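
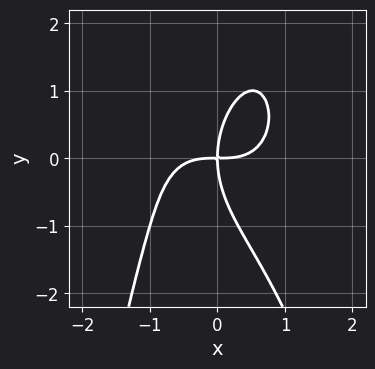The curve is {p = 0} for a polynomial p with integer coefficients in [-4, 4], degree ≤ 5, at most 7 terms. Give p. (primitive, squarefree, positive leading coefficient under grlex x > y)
First, deg p = 4. No degree-3 curve has this shape.
Next, observable constraints: one y-axis crossing is at y = 0; one x-axis crossing is at x = 0.
Finally, together with the visible shape, these determine p as stated.

2*x^4 + x^3*y + x^2*y^2 + y^3 - 3*x*y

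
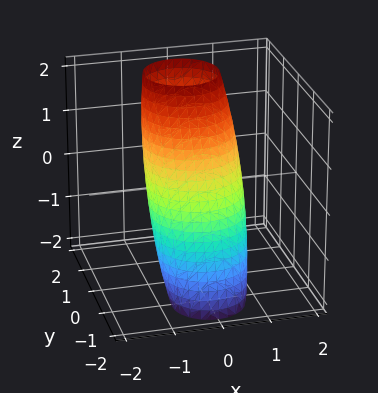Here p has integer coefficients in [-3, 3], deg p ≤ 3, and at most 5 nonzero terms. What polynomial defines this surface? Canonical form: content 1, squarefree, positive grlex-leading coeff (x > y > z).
3*x^2 + 3*y^2 - 3*y*z + z^2 - 3

First, the degree is 2 — the shape is more complex than any degree-1 surface.
Next, from the axis intercepts and sections: among the integer gridlines, it crosses the x-axis at x ∈ {-1, 1}; the y-axis gridline crossings are at y ∈ {-1, 1}.
Finally, the integer polynomial consistent with all of this is the stated p.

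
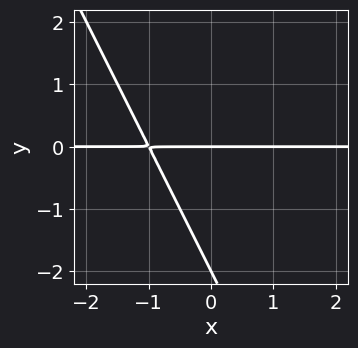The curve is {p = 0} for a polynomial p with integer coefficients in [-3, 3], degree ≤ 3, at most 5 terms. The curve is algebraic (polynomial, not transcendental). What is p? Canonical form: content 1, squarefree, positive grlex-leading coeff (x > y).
The degree is 2 — a generic line meets the curve in up to 2 points.
Checking where it meets the axes: the y-axis gridline crossings are at y ∈ {-2, 0}; every point of the x-axis in the box is on the curve.
Solving for integer coefficients yields p as stated.

2*x*y + y^2 + 2*y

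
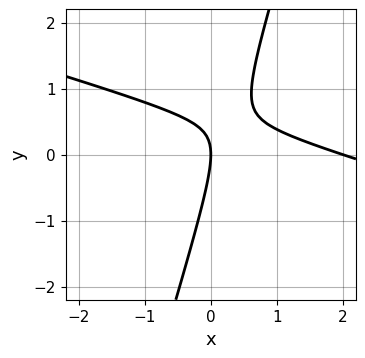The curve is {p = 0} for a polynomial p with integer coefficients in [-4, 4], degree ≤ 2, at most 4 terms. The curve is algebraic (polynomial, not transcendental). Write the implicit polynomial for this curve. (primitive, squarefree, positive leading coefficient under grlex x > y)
x^2 + 3*x*y - y^2 - 2*x

First, degree: no degree-1 curve has this shape, so deg p = 2.
Next, reading off the gridlines: among the integer gridlines, it crosses the x-axis at x ∈ {0, 2}; one y-axis crossing is at y = 0.
Finally, putting this together gives p.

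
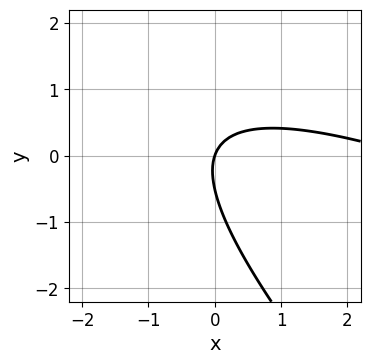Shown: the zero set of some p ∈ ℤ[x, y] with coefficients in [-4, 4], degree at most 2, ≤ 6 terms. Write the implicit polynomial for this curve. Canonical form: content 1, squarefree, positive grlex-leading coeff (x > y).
x^2 + 3*x*y + 2*y^2 - 3*x + y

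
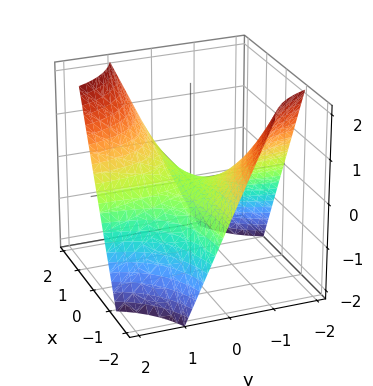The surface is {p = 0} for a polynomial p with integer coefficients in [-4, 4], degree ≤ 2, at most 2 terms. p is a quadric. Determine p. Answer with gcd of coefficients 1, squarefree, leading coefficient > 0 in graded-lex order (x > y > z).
1. Degree: a saddle surface; a quadric, so deg p = 2.
2. Observable constraints: it crosses the z-axis at the gridline z = 0; every point of the y-axis in the box is on the surface; the visible x-axis segment lies entirely on the surface.
3. Fitting integer coefficients to these (and the overall shape) gives p.

x*y - z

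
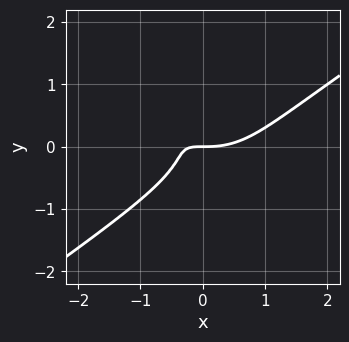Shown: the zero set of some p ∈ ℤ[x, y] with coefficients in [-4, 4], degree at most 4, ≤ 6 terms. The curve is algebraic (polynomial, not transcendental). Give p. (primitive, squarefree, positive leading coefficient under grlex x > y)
x^3 - 3*y^3 - 2*x*y - y

1. deg p = 3. A generic line meets the curve in up to 3 points.
2. Checking where it meets the axes: it crosses the y-axis at the gridline y = 0; it crosses the x-axis at the gridline x = 0.
3. The integer polynomial consistent with all of this is the stated p.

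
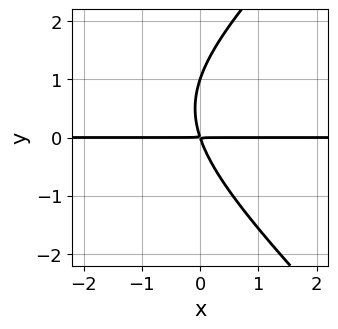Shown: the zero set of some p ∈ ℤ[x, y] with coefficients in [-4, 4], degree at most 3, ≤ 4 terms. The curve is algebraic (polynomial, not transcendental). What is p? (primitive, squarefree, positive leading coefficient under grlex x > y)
(a) Degree: a generic line meets the curve in up to 3 points, so deg p = 3.
(b) From the visible intercepts: it meets the y-axis at y = 1 (among the integer gridlines); the visible x-axis segment lies entirely on the curve.
(c) The integer polynomial consistent with all of this is the stated p.

x^2*y - y^3 + 3*x*y + y^2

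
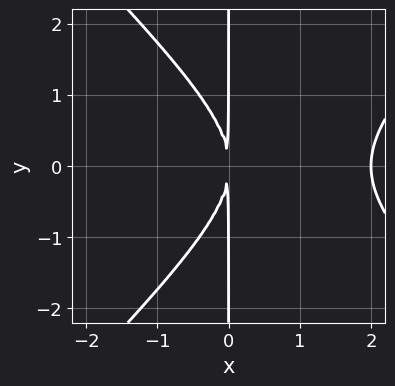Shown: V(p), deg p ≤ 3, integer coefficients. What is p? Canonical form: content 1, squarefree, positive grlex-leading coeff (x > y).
x^3 - x*y^2 - 2*x^2

First, degree: no degree-2 curve has this shape, so deg p = 3.
Then, symmetries: it's symmetric under y → −y, forcing even powers of y.
Then, against the integer gridlines: every point of the y-axis in the box is on the curve; it crosses the x-axis at the gridline x = 2.
Finally, putting this together gives p.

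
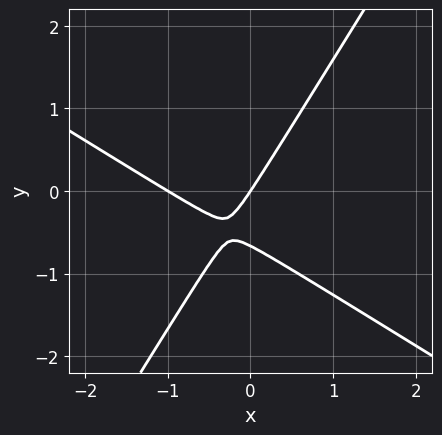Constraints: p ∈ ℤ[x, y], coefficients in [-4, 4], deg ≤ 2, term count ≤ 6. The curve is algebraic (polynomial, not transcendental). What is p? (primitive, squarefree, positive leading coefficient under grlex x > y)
1. deg p = 2.
2. Observable constraints: the x-axis gridline crossings are at x ∈ {-1, 0}; one y-axis crossing is at y = 0.
3. Putting this together gives p.

3*x^2 + 3*x*y - 3*y^2 + 3*x - 2*y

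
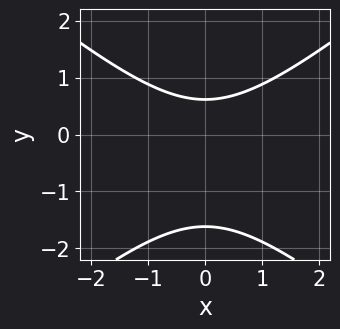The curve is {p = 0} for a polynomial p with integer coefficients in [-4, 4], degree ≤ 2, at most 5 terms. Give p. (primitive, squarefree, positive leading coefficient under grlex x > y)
1. The degree is 2 — the shape is more complex than any degree-1 curve.
2. Symmetries: mirror symmetry x ↦ −x ⇒ only even powers of x.
3. Observable constraints: the curve avoids every integer x-axis point in the box.
4. Solving for integer coefficients yields p as stated.

2*x^2 - 3*y^2 - 3*y + 3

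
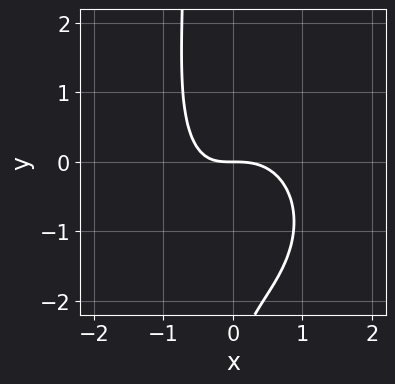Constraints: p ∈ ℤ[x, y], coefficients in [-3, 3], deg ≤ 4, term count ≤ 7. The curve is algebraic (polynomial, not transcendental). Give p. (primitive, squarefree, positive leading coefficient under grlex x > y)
3*x^3 + 2*x*y^2 + 2*x*y + y^2 + 3*y

First, degree: a generic line meets the curve in up to 3 points, so deg p = 3.
Then, observable constraints: one x-axis crossing is at x = 0; it crosses the y-axis at the gridline y = 0.
Finally, the integer polynomial consistent with all of this is the stated p.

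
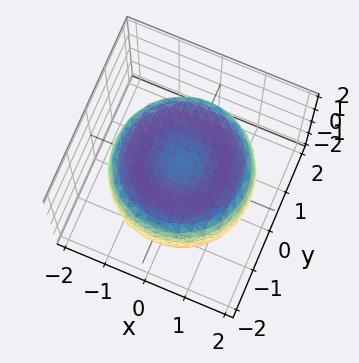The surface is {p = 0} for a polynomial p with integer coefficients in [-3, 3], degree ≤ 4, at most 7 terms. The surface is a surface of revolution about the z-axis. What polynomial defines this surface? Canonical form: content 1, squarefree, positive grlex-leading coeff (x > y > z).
x^4 + 2*x^2*y^2 + y^4 - 2*x^2 - 2*y^2 + 2*z^2 - 2

(a) Degree: no degree-3 surface has this shape, so deg p = 4.
(b) Symmetries: the z-axis is an axis of rotation, so x and y enter only as x² + y².
(c) Against the integer gridlines: among the integer gridlines, it crosses the z-axis at z ∈ {-1, 1}; a circular section at z = 1 has radius between 1 and 2.
(d) Solving for integer coefficients yields p as stated.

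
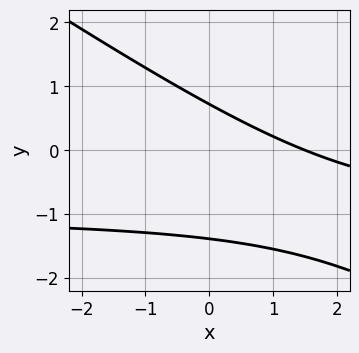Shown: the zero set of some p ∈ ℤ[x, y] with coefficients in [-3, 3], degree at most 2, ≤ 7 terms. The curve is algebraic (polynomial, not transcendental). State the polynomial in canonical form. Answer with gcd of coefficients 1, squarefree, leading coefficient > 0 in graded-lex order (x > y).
2*x*y + 3*y^2 + 2*x + 2*y - 3

deg p = 2.
Putting this together gives p.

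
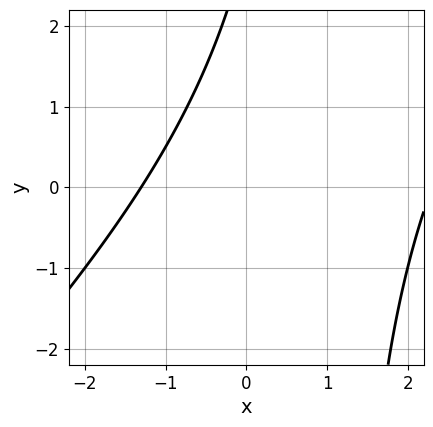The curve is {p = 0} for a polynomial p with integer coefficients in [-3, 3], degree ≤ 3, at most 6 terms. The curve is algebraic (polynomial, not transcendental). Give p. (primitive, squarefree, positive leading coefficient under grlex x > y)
(a) Degree: no degree-1 curve has this shape, so deg p = 2.
(b) Reading off the gridlines: it misses every integer gridline on the y-axis.
(c) Together with the visible shape, these determine p as stated.

x^2 - x*y - x + y - 3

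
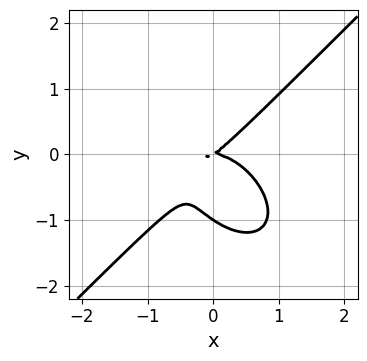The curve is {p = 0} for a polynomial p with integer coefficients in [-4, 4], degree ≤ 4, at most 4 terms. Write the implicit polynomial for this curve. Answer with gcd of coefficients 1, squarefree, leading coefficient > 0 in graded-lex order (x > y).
3*x^3 - 3*y^3 + 2*x*y - 3*y^2

(a) The degree is 3 — the shape is more complex than any degree-2 curve.
(b) From the axis intercepts and sections: it meets the x-axis at x = 0 (among the integer gridlines); the y-axis gridline crossings are at y ∈ {-1, 0}.
(c) Matching integer coefficients to the picture gives p.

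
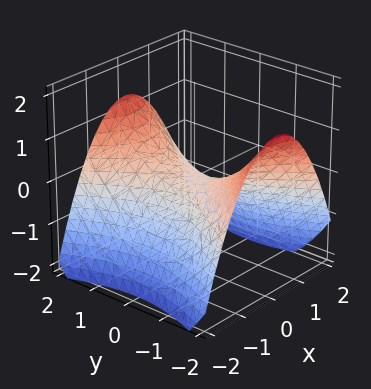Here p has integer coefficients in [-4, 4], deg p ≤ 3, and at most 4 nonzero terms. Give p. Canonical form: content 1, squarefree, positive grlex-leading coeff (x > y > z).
2*x^2 - y^2 + 3*z

First, deg p = 2. A hyperbolic paraboloid; a quadric.
Then, symmetries: mirror symmetry x ↦ −x ⇒ only even powers of x; the y ↦ −y reflection is a symmetry, so y appears only in even powers.
Then, reading off the gridlines: it meets the z-axis at z = 0 (among the integer gridlines); it crosses the y-axis at the gridline y = 0; one x-axis crossing is at x = 0.
Finally, matching integer coefficients to the picture gives p.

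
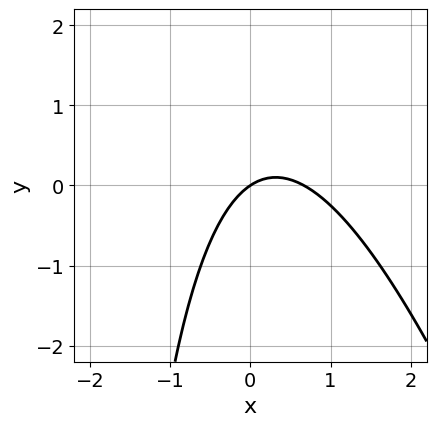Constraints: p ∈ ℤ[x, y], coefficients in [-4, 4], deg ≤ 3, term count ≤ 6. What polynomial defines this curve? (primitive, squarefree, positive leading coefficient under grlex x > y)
3*x^2 + x*y - 2*x + 3*y

The degree is 2 — the shape is more complex than any degree-1 curve.
Observable constraints: it meets the y-axis at y = 0 (among the integer gridlines); it meets the x-axis at x = 0 (among the integer gridlines).
The integer polynomial consistent with all of this is the stated p.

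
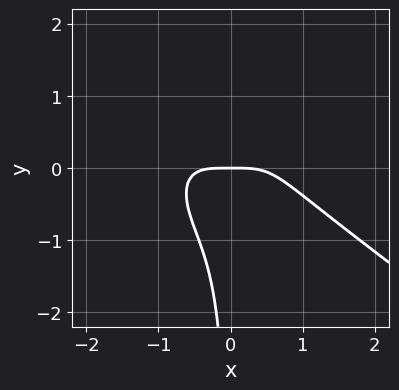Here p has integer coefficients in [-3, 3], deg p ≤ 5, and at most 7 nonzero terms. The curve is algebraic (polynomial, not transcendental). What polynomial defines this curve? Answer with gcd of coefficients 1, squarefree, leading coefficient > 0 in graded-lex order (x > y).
First, degree: no degree-3 curve has this shape, so deg p = 4.
Then, checking where it meets the axes: it crosses the x-axis at the gridline x = 0; one y-axis crossing is at y = 0.
Finally, the integer polynomial consistent with all of this is the stated p.

2*x^4 + 2*x^3*y + x*y^3 - 3*x*y^2 + 2*y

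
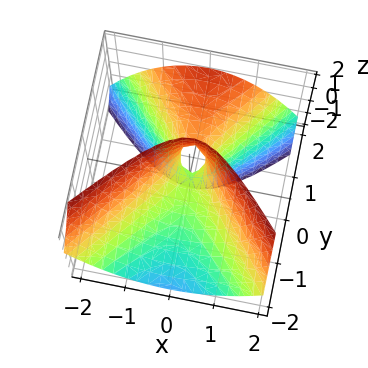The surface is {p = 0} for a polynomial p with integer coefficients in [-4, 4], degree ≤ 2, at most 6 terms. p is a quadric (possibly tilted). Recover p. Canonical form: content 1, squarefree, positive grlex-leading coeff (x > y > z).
3*x^2 - 2*y^2 + 3*y*z - z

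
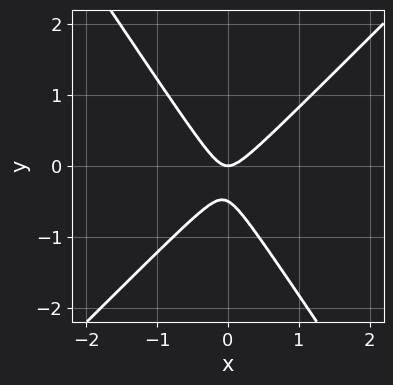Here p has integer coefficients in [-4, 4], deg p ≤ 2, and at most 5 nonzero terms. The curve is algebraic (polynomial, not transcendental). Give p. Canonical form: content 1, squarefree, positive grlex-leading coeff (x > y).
1. Degree: a generic line meets the curve in up to 2 points, so deg p = 2.
2. Observable constraints: it crosses the y-axis at the gridline y = 0; one x-axis crossing is at x = 0.
3. Solving for integer coefficients yields p as stated.

3*x^2 - x*y - 2*y^2 - y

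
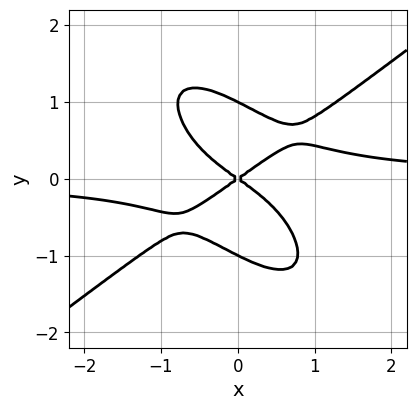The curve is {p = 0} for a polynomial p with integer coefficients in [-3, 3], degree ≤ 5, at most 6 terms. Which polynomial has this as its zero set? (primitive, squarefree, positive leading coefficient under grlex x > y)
1. deg p = 4.
2. From the visible intercepts: the y-axis gridline crossings are at y ∈ {-1, 0, 1}; one x-axis crossing is at x = 0.
3. Assembling these constraints gives the stated polynomial.

2*x^3*y - 2*x*y^3 - 2*y^4 - x^2 + 2*y^2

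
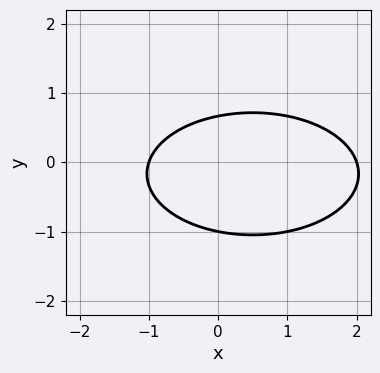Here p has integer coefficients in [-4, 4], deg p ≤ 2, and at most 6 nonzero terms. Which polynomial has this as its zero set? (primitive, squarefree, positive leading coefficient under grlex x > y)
(a) Degree: no degree-1 curve has this shape, so deg p = 2.
(b) Observable constraints: it crosses the y-axis at the gridline y = -1; among the integer gridlines, it crosses the x-axis at x ∈ {-1, 2}.
(c) Together with the visible shape, these determine p as stated.

x^2 + 3*y^2 - x + y - 2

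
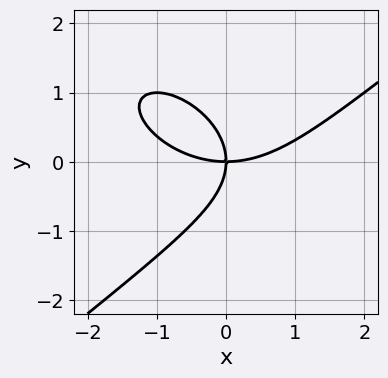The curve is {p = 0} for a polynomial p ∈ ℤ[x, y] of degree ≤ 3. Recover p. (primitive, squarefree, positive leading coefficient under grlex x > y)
(a) Degree: the shape is more complex than any degree-2 curve, so deg p = 3.
(b) Against the integer gridlines: one y-axis crossing is at y = 0; it meets the x-axis at x = 0 (among the integer gridlines).
(c) Putting this together gives p.

x^3 - 2*y^3 - 3*x*y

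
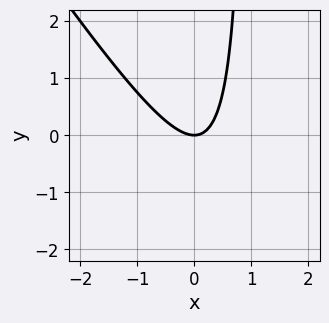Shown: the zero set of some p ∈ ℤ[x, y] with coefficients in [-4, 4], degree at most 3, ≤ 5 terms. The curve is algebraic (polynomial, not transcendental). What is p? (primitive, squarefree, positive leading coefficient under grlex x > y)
3*x^2 + 2*x*y - 2*y

(a) The degree is 2 — the shape is more complex than any degree-1 curve.
(b) From the axis intercepts and sections: it meets the x-axis at x = 0 (among the integer gridlines); it meets the y-axis at y = 0 (among the integer gridlines).
(c) These observations pin down the coefficients.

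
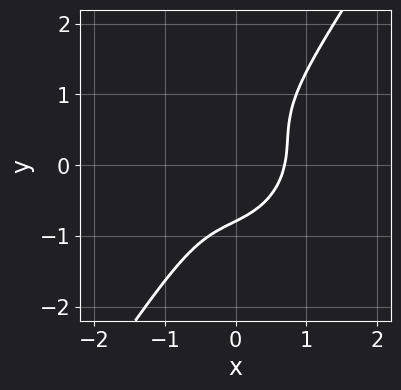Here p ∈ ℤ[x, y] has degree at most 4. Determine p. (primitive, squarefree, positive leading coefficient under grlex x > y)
1. Degree: the shape is more complex than any degree-2 curve, so deg p = 3.
2. Solving for integer coefficients yields p as stated.

3*x^3 - 2*x^2*y + 3*x*y^2 - 2*y^3 - 1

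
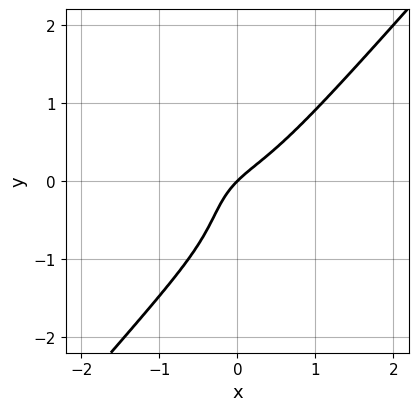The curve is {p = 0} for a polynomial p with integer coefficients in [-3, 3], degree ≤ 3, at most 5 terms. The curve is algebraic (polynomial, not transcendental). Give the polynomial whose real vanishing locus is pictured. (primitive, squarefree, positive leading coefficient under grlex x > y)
3*x^3 - 2*y^3 - 2*y^2 + 2*x - 2*y

(a) deg p = 3. A generic line meets the curve in up to 3 points.
(b) From the axis intercepts and sections: it crosses the y-axis at the gridline y = 0; one x-axis crossing is at x = 0.
(c) The integer polynomial consistent with all of this is the stated p.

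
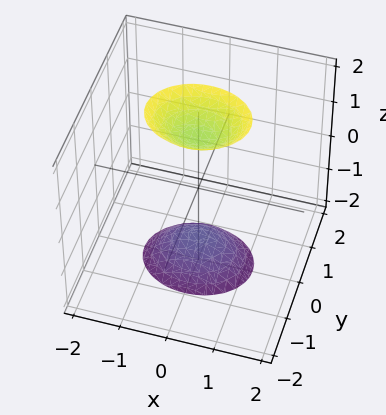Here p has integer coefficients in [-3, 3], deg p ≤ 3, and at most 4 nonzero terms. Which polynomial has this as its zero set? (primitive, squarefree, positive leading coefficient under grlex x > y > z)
2*x^2 + 3*y^2 - z^2 + 2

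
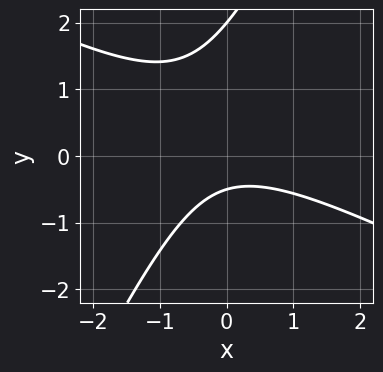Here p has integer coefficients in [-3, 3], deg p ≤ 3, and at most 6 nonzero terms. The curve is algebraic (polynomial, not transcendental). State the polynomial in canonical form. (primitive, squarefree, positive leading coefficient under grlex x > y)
2*x^2 + 3*x*y - 2*y^2 + 3*y + 2

The degree is 2 — no degree-1 curve has this shape.
From the axis intercepts and sections: it meets the y-axis at y = 2 (among the integer gridlines); the curve avoids every integer x-axis point in the box.
Matching integer coefficients to the picture gives p.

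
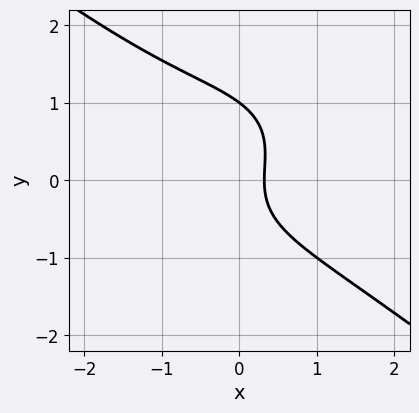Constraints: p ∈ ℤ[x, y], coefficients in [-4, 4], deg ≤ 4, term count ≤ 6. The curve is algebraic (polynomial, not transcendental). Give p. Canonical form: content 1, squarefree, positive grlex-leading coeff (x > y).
deg p = 3. The shape is more complex than any degree-2 curve.
From the visible intercepts: one y-axis crossing is at y = 1.
Assembling these constraints gives the stated polynomial.

x^3 + 2*y^3 - y^2 + 3*x - 1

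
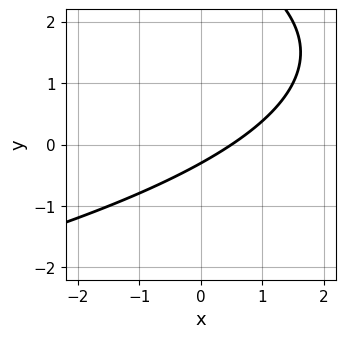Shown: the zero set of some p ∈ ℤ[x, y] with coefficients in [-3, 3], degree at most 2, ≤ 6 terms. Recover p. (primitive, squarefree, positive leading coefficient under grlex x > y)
y^2 + 2*x - 3*y - 1

deg p = 2. The shape is more complex than any degree-1 curve.
Solving for integer coefficients yields p as stated.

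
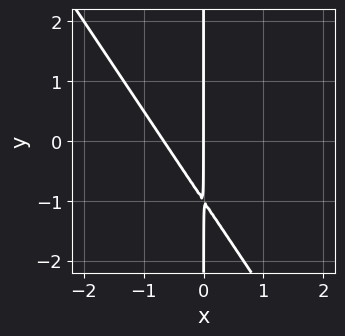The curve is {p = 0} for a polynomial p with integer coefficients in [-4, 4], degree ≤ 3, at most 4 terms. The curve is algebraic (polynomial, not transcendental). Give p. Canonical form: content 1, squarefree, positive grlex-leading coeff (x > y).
3*x^2 + 2*x*y + 2*x

1. The degree is 2 — a generic line meets the curve in up to 2 points.
2. From the visible intercepts: every point of the y-axis in the box is on the curve; it meets the x-axis at x = 0 (among the integer gridlines).
3. Matching integer coefficients to the picture gives p.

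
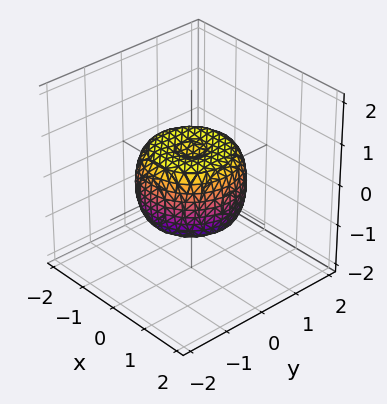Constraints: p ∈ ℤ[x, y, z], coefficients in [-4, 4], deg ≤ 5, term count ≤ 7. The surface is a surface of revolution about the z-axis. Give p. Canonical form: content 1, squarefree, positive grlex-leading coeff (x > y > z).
Degree: a generic line meets the surface in up to 4 points, so deg p = 4.
Symmetries: every cross-section ⟂ z is a circle, so x, y appear only via x² + y².
Reading off the gridlines: a circular section at z = 0 has radius between 1 and 2.
These observations pin down the coefficients.

2*x^4 + 4*x^2*y^2 + 2*y^4 - 2*x^2 - 2*y^2 + 2*z^2 - 1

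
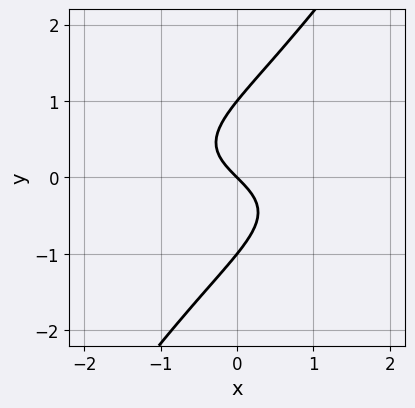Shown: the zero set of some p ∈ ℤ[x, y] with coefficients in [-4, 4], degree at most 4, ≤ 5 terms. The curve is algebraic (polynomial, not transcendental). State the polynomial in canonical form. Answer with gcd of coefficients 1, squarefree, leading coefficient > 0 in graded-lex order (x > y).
First, degree: no degree-2 curve has this shape, so deg p = 3.
Then, checking where it meets the axes: it meets the x-axis at x = 0 (among the integer gridlines); the y-axis gridline crossings are at y ∈ {-1, 0, 1}.
Finally, these observations pin down the coefficients.

3*x*y^2 - 2*y^3 + 2*x + 2*y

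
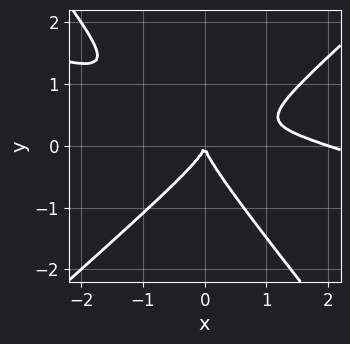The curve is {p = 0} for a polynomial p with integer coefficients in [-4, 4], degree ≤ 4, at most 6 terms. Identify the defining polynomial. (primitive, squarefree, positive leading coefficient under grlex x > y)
x^3 + 3*x^2*y - 2*x*y^2 - 3*y^3 - 2*x^2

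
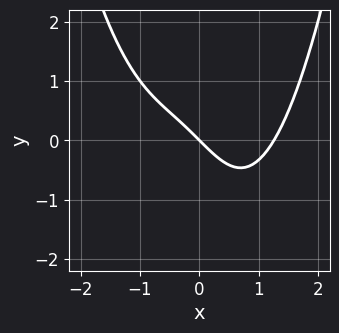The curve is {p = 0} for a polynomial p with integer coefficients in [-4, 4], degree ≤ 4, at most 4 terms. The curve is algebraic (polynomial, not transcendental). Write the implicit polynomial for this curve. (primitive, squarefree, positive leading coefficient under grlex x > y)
x^4 - x^2*y - 2*x - 2*y

1. Degree: the shape is more complex than any degree-3 curve, so deg p = 4.
2. Reading off the gridlines: it crosses the y-axis at the gridline y = 0; it meets the x-axis at x = 0 (among the integer gridlines).
3. Fitting integer coefficients to these (and the overall shape) gives p.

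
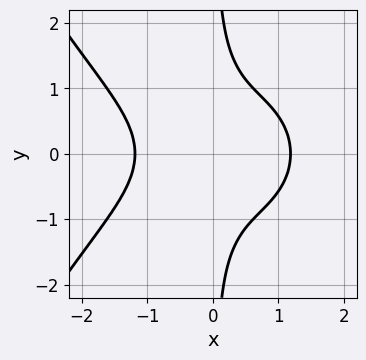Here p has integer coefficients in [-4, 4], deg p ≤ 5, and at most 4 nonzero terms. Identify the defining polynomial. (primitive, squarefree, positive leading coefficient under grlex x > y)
1. Degree: a generic line meets the curve in up to 4 points, so deg p = 4.
2. Symmetries: the y ↦ −y reflection is a symmetry, so y appears only in even powers.
3. From the visible intercepts: it misses every integer gridline on the y-axis.
4. The integer polynomial consistent with all of this is the stated p.

x^4 + 3*x*y^2 - 2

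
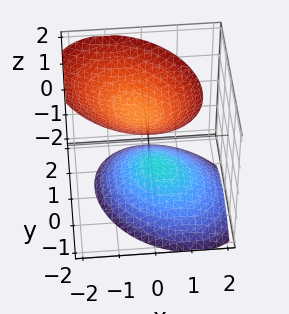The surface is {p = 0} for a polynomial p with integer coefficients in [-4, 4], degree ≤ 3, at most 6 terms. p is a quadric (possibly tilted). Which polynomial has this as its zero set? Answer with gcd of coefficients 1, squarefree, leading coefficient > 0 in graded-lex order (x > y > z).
2*x^2 + x*y + x*z + 2*y^2 - 2*z^2 + 2

(a) I count 2 distinct pieces. Treating them together as one polynomial.
(b) deg p = 2. A generic line meets the surface in up to 2 points.
(c) Reading off the gridlines: it misses every integer gridline on the x-axis; the z-axis gridline crossings are at z ∈ {-1, 1}.
(d) Together with the visible shape, these determine p as stated.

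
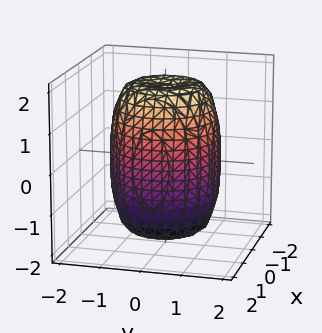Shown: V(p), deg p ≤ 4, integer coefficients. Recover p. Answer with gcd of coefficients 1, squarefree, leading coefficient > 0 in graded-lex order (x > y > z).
2*x^4 + 4*x^2*y^2 + 2*y^4 - 2*x^2 - 2*y^2 + z^2 - 3

The degree is 4 — the shape is more complex than any degree-3 surface.
Symmetry: the surface is invariant under rotation about z: p = q(x² + y², z).
Against the integer gridlines: a circular section at z = -1 has radius between 1 and 2.
Assembling these constraints gives the stated polynomial.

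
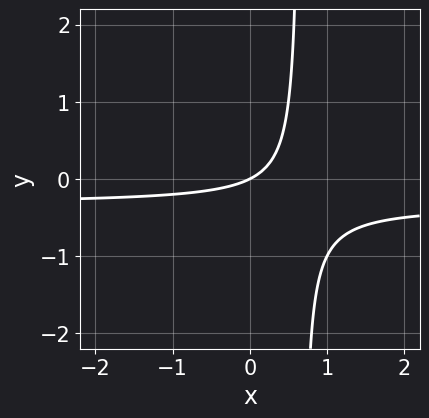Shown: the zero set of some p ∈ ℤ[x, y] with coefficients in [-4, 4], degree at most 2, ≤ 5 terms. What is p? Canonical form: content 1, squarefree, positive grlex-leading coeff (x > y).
3*x*y + x - 2*y

1. The degree is 2 — a generic line meets the curve in up to 2 points.
2. Observable constraints: it crosses the x-axis at the gridline x = 0; it meets the y-axis at y = 0 (among the integer gridlines).
3. The integer polynomial consistent with all of this is the stated p.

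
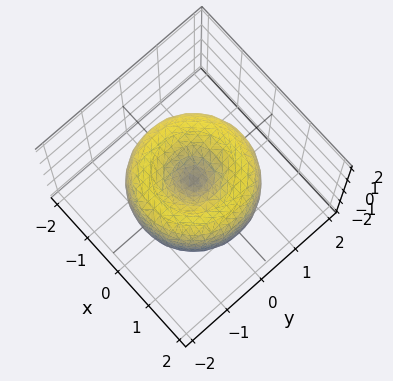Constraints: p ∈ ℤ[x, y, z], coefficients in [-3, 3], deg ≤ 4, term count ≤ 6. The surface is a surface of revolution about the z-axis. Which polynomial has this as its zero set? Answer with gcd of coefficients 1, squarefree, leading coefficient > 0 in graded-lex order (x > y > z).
x^4 + 2*x^2*y^2 + y^4 - 2*x^2 - 2*y^2 + z^2

First, deg p = 4. A generic line meets the surface in up to 4 points.
Next, symmetry: the z-axis is an axis of rotation, so x and y enter only as x² + y².
Then, checking where it meets the axes: a circular section at z = 1 has radius exactly 1; it crosses the x-axis at the gridline x = 0; it crosses the z-axis at the gridline z = 0; one y-axis crossing is at y = 0.
Finally, assembling these constraints gives the stated polynomial.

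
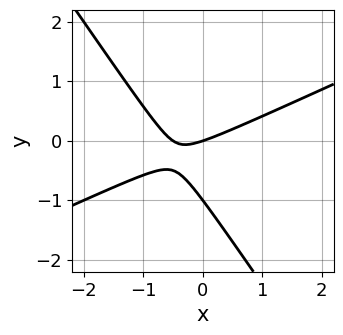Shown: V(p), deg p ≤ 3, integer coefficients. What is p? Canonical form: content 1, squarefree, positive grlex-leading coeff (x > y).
2*x^2 - 3*x*y - 3*y^2 + x - 3*y

(a) The degree is 2 — no degree-1 curve has this shape.
(b) Reading off the gridlines: one x-axis crossing is at x = 0; among the integer gridlines, it crosses the y-axis at y ∈ {-1, 0}.
(c) Solving for integer coefficients yields p as stated.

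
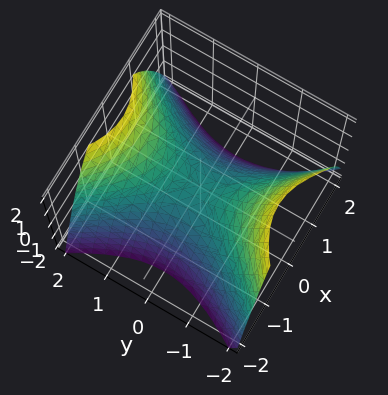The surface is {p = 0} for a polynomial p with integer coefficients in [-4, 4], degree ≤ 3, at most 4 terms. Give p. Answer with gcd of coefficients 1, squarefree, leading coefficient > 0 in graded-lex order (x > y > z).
1. deg p = 2. A saddle surface; a quadric.
2. Symmetries: mirror symmetry x ↦ −x ⇒ only even powers of x; mirror symmetry y ↦ −y ⇒ only even powers of y.
3. From the axis intercepts and sections: one z-axis crossing is at z = 0; it meets the y-axis at y = 0 (among the integer gridlines); it crosses the x-axis at the gridline x = 0.
4. Assembling these constraints gives the stated polynomial.

3*x^2 - 2*y^2 + 3*z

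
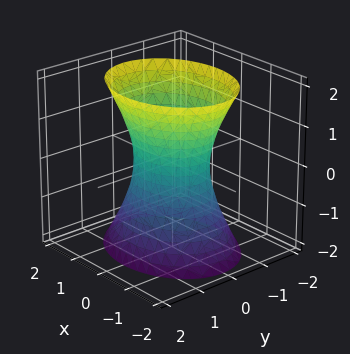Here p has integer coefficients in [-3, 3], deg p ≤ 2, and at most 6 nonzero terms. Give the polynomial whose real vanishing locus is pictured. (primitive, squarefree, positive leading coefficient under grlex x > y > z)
2*x^2 + 3*y^2 - z^2 - 2

(a) deg p = 2.
(b) Symmetries: the y ↦ −y reflection is a symmetry, so y appears only in even powers; it's symmetric under x → −x, forcing even powers of x; mirror symmetry z ↦ −z ⇒ only even powers of z.
(c) From the axis intercepts and sections: it misses every integer gridline on the z-axis; among the integer gridlines, it crosses the x-axis at x ∈ {-1, 1}.
(d) Assembling these constraints gives the stated polynomial.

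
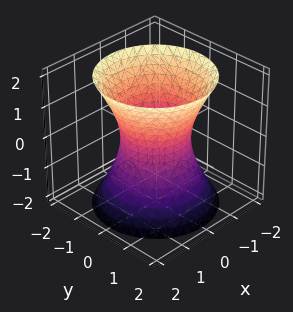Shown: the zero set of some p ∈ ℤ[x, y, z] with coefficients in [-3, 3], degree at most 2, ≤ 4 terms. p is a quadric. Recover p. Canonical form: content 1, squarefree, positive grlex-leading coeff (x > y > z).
First, deg p = 2. One connected sheet with a waist; a quadric.
Next, symmetry: the surface is invariant under rotation about z: p = q(x² + y², z); it's symmetric under z → −z, forcing even powers of z.
Next, from the axis intercepts and sections: the y-axis gridline crossings are at y ∈ {-1, 1}; no z-intercept at any integer in the box.
Finally, putting this together gives p. Check: (-1, 0, 0) on the x-axis lies on the surface, and p(-1, 0, 0) = 0. ✓

2*x^2 + 2*y^2 - z^2 - 2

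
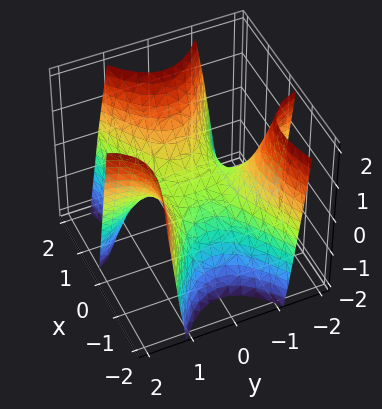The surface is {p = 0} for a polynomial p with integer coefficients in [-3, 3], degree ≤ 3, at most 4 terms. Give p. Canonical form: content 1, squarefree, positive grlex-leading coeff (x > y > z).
(a) Degree: no degree-2 surface has this shape, so deg p = 3.
(b) From the visible intercepts: every point of the y-axis in the box is on the surface; it meets the z-axis at z = 0 (among the integer gridlines); one x-axis crossing is at x = 0.
(c) Solving for integer coefficients yields p as stated.

x^3 - 3*x*y^2 + x - 2*z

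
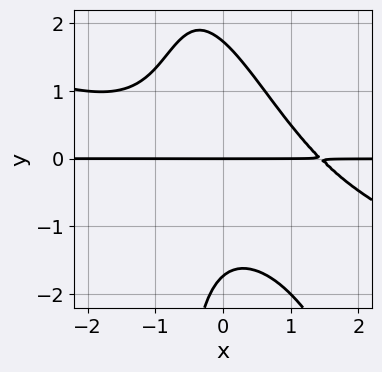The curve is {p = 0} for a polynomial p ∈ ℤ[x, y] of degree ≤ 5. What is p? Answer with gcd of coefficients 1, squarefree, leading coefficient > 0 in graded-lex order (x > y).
x^3*y + 3*x^2*y^2 + x*y^3 + y^3 - 3*y

First, the degree is 4 — no degree-3 curve has this shape.
Next, observable constraints: the visible x-axis segment lies entirely on the curve; it crosses the y-axis at the gridline y = 0.
Finally, assembling these constraints gives the stated polynomial.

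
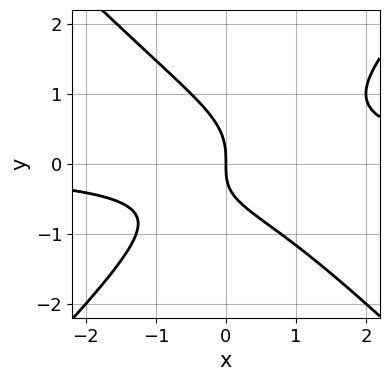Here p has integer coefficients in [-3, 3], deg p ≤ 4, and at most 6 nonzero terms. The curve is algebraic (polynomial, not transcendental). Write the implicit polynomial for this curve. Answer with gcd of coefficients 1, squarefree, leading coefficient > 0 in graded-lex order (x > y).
First, degree: a generic line meets the curve in up to 3 points, so deg p = 3.
Next, against the integer gridlines: it crosses the y-axis at the gridline y = 0; it crosses the x-axis at the gridline x = 0.
Finally, putting this together gives p.

2*x^2*y - 2*y^3 - x*y - 2*x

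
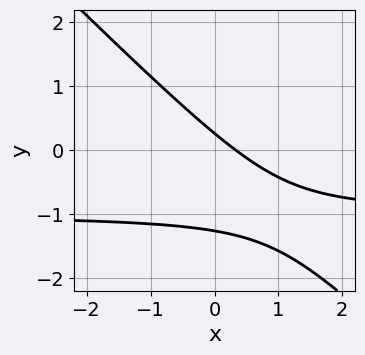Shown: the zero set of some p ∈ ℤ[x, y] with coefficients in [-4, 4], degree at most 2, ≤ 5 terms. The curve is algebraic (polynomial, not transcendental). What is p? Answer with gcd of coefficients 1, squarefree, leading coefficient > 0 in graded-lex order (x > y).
3*x*y + 3*y^2 + 3*x + 3*y - 1

1. The degree is 2 — a generic line meets the curve in up to 2 points.
2. The integer polynomial consistent with all of this is the stated p.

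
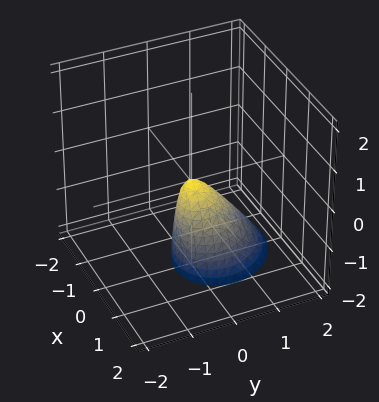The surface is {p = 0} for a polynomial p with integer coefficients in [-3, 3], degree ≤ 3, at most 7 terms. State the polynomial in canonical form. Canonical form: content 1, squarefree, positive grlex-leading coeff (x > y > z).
3*x^2 + x*y + 3*y^2 + 2*y*z + z

(a) deg p = 2. No degree-1 surface has this shape.
(b) Reading off the gridlines: one x-axis crossing is at x = 0; one z-axis crossing is at z = 0.
(c) These observations pin down the coefficients.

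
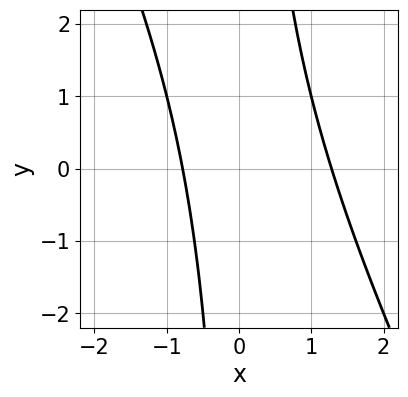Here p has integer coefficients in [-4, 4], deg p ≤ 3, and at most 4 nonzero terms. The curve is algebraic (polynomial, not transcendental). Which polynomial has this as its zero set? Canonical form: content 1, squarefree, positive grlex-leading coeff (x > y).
2*x^2 + x*y - x - 2

First, the degree is 2 — the shape is more complex than any degree-1 curve.
Next, from the axis intercepts and sections: the curve avoids every integer y-axis point in the box.
Finally, assembling these constraints gives the stated polynomial.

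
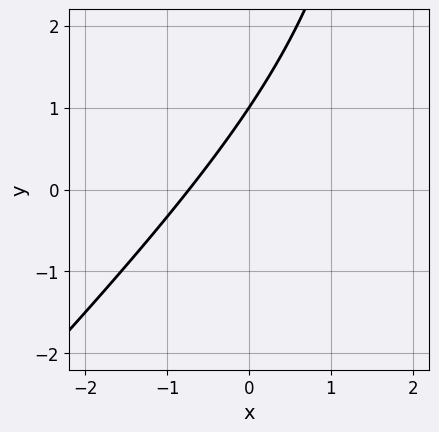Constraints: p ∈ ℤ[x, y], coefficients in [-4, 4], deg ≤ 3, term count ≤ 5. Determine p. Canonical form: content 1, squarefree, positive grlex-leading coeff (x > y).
The degree is 2 — the shape is more complex than any degree-1 curve.
From the axis intercepts and sections: one y-axis crossing is at y = 1.
Together with the visible shape, these determine p as stated.

x^2 - x*y - 2*x + 2*y - 2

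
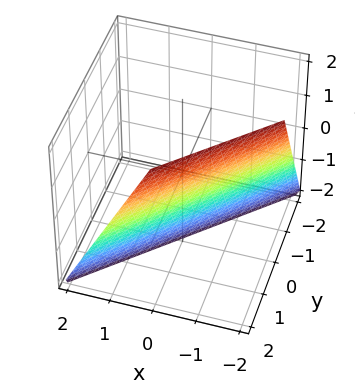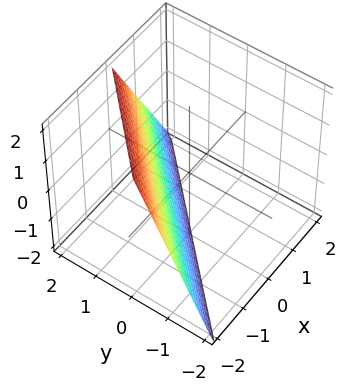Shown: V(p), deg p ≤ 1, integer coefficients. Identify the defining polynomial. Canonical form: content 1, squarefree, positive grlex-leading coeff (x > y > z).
2*x - 2*y + z + 2

First, degree: the surface is flat (a plane), so deg p = 1.
Next, against the integer gridlines: it meets the x-axis at x = -1 (among the integer gridlines); one z-axis crossing is at z = -2.
Finally, solving for integer coefficients yields p as stated.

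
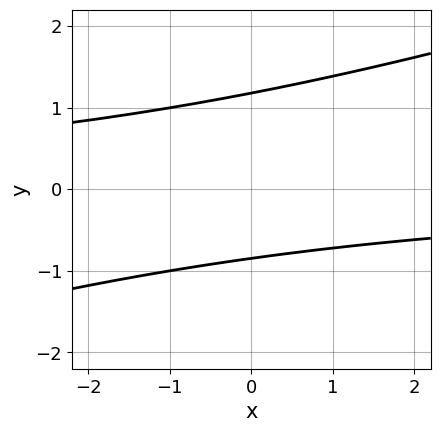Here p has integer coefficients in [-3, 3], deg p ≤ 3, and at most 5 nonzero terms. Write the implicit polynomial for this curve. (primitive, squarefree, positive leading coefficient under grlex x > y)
x*y - 3*y^2 + y + 3

1. Degree: no degree-1 curve has this shape, so deg p = 2.
2. From the axis intercepts and sections: the curve avoids every integer x-axis point in the box.
3. Assembling these constraints gives the stated polynomial.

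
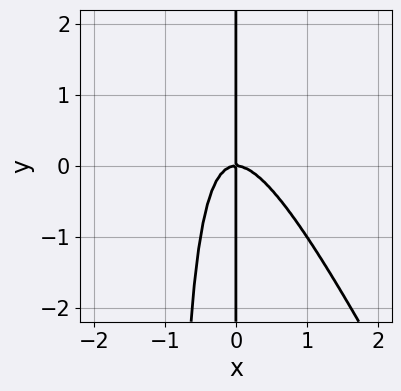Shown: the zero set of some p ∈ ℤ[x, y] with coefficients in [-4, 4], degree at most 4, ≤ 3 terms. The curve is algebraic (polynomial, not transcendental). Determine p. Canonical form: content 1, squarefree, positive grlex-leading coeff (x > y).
First, deg p = 3. No degree-2 curve has this shape.
Next, reading off the gridlines: every point of the y-axis in the box is on the curve; it crosses the x-axis at the gridline x = 0.
Finally, these observations pin down the coefficients.

2*x^3 + x^2*y + x*y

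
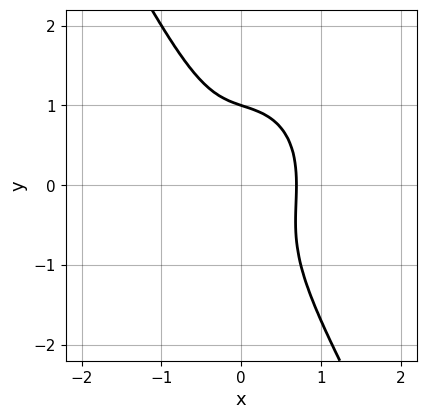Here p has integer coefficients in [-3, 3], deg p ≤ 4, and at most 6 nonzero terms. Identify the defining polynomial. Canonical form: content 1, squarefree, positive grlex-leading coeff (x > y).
3*x^3 + x*y^2 + y^3 - 1

deg p = 3.
Checking where it meets the axes: it meets the y-axis at y = 1 (among the integer gridlines).
The integer polynomial consistent with all of this is the stated p.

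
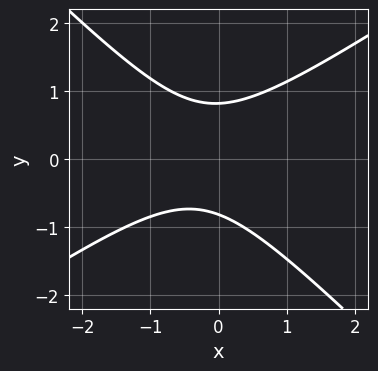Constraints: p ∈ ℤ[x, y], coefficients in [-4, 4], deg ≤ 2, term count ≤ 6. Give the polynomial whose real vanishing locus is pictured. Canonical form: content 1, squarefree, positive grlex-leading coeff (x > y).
2*x^2 - x*y - 3*y^2 + x + 2

The degree is 2 — the shape is more complex than any degree-1 curve.
From the axis intercepts and sections: the curve avoids every integer x-axis point in the box.
Solving for integer coefficients yields p as stated.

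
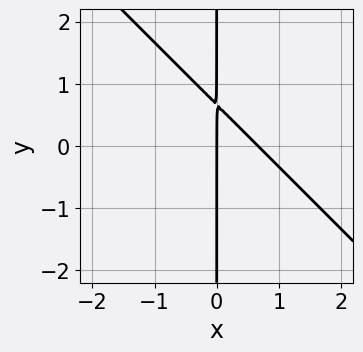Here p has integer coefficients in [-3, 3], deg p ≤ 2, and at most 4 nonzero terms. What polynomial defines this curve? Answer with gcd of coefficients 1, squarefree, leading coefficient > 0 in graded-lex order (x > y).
3*x^2 + 3*x*y - 2*x

First, the degree is 2 — no degree-1 curve has this shape.
Next, against the integer gridlines: it crosses the x-axis at the gridline x = 0; the visible y-axis segment lies entirely on the curve.
Finally, fitting integer coefficients to these (and the overall shape) gives p.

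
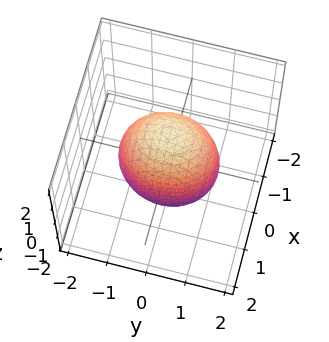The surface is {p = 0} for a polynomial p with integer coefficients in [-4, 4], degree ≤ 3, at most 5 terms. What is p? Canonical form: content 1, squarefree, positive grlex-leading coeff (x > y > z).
(a) deg p = 2.
(b) Symmetries: the y ↦ −y reflection is a symmetry, so y appears only in even powers; it's symmetric under z → −z, forcing even powers of z; mirror symmetry x ↦ −x ⇒ only even powers of x.
(c) From the visible intercepts: the x-axis gridline crossings are at x ∈ {-1, 1}.
(d) Fitting integer coefficients to these (and the overall shape) gives p.

3*x^2 + 2*y^2 + z^2 - 3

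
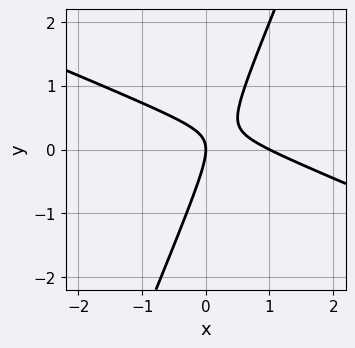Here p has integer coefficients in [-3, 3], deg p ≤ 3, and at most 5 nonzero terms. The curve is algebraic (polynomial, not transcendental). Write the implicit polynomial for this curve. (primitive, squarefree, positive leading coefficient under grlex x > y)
First, the degree is 2 — no degree-1 curve has this shape.
Then, checking where it meets the axes: the x-axis gridline crossings are at x ∈ {0, 1}; it crosses the y-axis at the gridline y = 0.
Finally, these observations pin down the coefficients.

x^2 + 2*x*y - y^2 - x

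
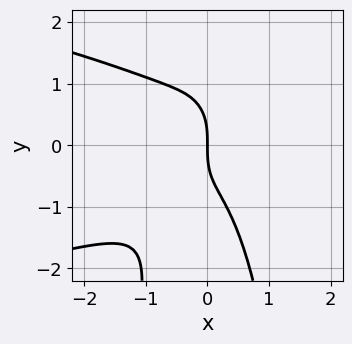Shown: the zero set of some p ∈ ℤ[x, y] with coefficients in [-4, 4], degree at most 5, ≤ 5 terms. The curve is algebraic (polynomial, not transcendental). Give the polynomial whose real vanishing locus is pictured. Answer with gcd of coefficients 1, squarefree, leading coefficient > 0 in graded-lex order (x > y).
First, the degree is 4 — the shape is more complex than any degree-3 curve.
Then, from the axis intercepts and sections: it crosses the x-axis at the gridline x = 0; it crosses the y-axis at the gridline y = 0.
Finally, the integer polynomial consistent with all of this is the stated p.

3*x^2*y^2 + 3*x^3 + y^3 + 2*x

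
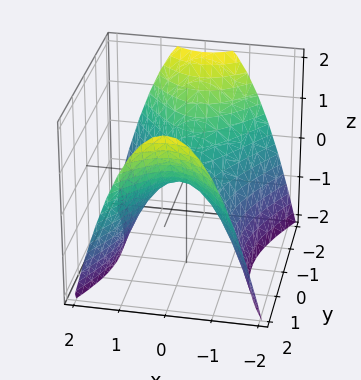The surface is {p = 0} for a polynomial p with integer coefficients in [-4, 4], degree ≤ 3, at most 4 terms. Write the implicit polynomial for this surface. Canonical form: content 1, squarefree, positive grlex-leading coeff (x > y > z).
First, the degree is 2 — a hyperbolic paraboloid; a quadric.
Then, symmetries: mirror symmetry x ↦ −x ⇒ only even powers of x; it's symmetric under y → −y, forcing even powers of y.
Then, from the visible intercepts: one z-axis crossing is at z = 0; it crosses the x-axis at the gridline x = 0; it crosses the y-axis at the gridline y = 0.
Finally, fitting integer coefficients to these (and the overall shape) gives p.

2*x^2 - y^2 + 2*z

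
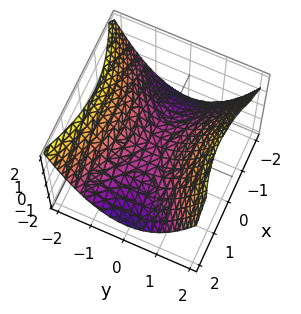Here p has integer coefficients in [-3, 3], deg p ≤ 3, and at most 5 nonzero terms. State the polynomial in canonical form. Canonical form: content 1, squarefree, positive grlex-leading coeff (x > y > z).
deg p = 2.
Symmetries: it's symmetric under x → −x, forcing even powers of x; mirror symmetry y ↦ −y ⇒ only even powers of y.
Reading off the gridlines: it meets the y-axis at y = 0 (among the integer gridlines); one z-axis crossing is at z = 0; one x-axis crossing is at x = 0.
Putting this together gives p.

x^2 - 2*y^2 + 3*z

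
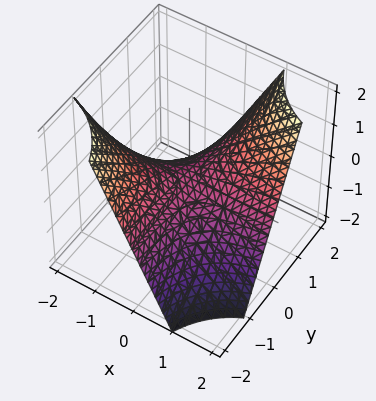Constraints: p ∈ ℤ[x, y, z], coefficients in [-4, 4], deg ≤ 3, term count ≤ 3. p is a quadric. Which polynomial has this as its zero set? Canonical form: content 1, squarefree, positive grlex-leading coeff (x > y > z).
x*y - z

(a) Degree: a hyperbolic paraboloid; a quadric, so deg p = 2.
(b) Checking where it meets the axes: one z-axis crossing is at z = 0; every point of the y-axis in the box is on the surface; every point of the x-axis in the box is on the surface.
(c) These observations pin down the coefficients.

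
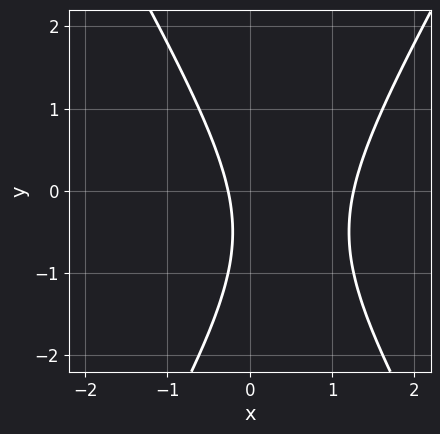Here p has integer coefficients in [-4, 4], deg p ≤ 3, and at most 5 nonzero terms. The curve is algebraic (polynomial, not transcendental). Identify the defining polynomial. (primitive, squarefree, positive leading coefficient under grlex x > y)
3*x^2 - y^2 - 3*x - y - 1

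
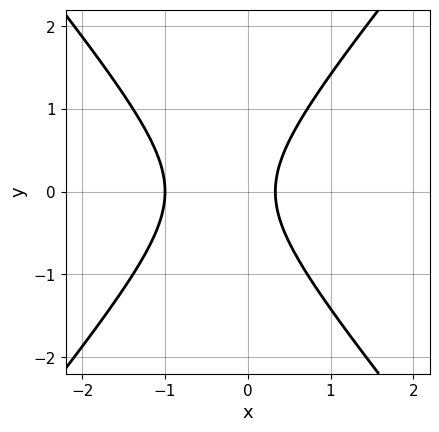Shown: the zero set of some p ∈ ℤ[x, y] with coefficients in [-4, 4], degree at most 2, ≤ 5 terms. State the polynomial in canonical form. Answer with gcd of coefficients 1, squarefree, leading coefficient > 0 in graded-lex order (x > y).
The degree is 2 — no degree-1 curve has this shape.
Symmetries: it's symmetric under y → −y, forcing even powers of y.
Observable constraints: it misses every integer gridline on the y-axis; it crosses the x-axis at the gridline x = -1.
Fitting integer coefficients to these (and the overall shape) gives p.

3*x^2 - 2*y^2 + 2*x - 1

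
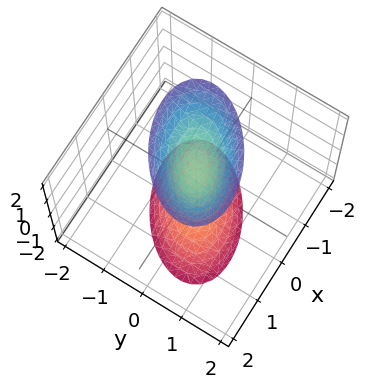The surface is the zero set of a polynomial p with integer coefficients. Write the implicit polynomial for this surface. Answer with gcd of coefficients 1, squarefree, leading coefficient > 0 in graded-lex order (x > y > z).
1. I count 2 distinct pieces. Treating them together as one polynomial.
2. deg p = 2. A generic line meets the surface in up to 2 points.
3. From the visible intercepts: it misses every integer gridline on the x-axis; it misses every integer gridline on the y-axis.
4. Matching integer coefficients to the picture gives p. Check: (0, 0, -1) on the z-axis lies on the surface, and p(0, 0, -1) = 0. ✓

2*x^2 - 2*x*y + 3*y^2 - z^2 + 1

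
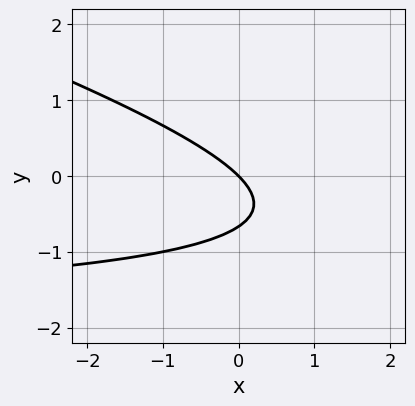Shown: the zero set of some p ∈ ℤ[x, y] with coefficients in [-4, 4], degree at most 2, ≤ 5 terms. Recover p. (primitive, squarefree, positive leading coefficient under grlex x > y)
(a) deg p = 2. A generic line meets the curve in up to 2 points.
(b) Observable constraints: it meets the y-axis at y = 0 (among the integer gridlines); it meets the x-axis at x = 0 (among the integer gridlines).
(c) Assembling these constraints gives the stated polynomial.

x*y + 3*y^2 + 2*x + 2*y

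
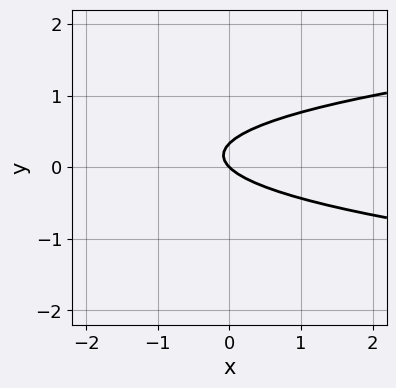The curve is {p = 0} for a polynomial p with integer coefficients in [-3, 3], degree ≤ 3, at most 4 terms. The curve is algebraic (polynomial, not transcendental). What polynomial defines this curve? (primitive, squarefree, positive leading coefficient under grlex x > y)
3*y^2 - x - y

First, deg p = 2. No degree-1 curve has this shape.
Then, reading off the gridlines: it crosses the y-axis at the gridline y = 0; it crosses the x-axis at the gridline x = 0.
Finally, these observations pin down the coefficients.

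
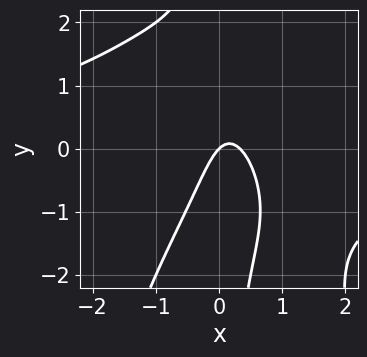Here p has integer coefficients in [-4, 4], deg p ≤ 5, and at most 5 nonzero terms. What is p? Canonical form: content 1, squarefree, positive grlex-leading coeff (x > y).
x^3*y + x*y^2 + 3*x^2 - x + y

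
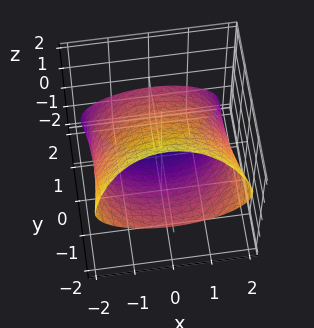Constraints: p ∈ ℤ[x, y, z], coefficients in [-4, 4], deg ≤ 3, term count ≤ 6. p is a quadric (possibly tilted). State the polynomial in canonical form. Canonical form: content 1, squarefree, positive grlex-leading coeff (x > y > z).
First, the degree is 2 — the shape is more complex than any degree-1 surface.
Finally, matching integer coefficients to the picture gives p.

x^2 + y^2 + 3*y*z + 2*z^2 - 3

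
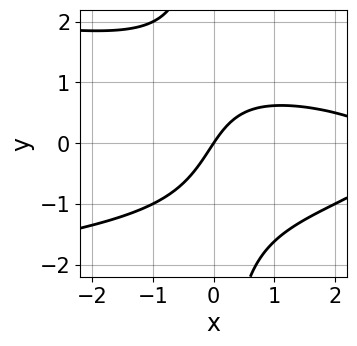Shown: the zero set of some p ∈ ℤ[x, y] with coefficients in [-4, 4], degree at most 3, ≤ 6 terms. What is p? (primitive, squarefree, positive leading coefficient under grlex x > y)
2*x*y^2 + x^2 - 3*x + 2*y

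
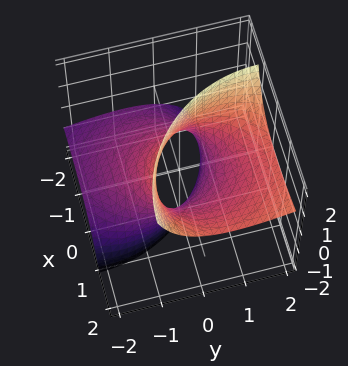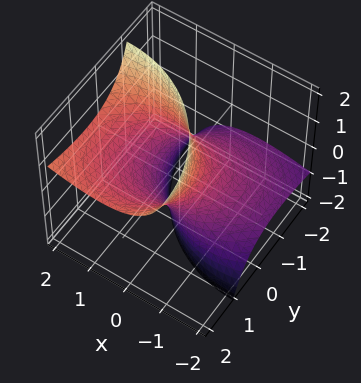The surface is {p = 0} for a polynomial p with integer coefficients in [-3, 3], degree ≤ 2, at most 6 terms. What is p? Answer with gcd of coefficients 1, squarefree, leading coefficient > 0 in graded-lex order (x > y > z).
x^2 - 2*x*z + y^2 - 2*y*z - 1

deg p = 2. The shape is more complex than any degree-1 surface.
Against the integer gridlines: the y-axis gridline crossings are at y ∈ {-1, 1}; the x-axis gridline crossings are at x ∈ {-1, 1}.
The integer polynomial consistent with all of this is the stated p.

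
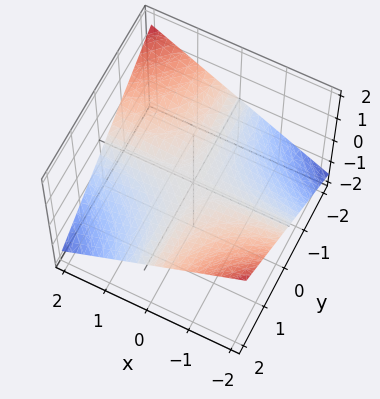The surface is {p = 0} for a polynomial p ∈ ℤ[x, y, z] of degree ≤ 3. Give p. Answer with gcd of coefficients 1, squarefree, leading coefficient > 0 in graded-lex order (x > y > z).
x*y + 3*z

(a) deg p = 2.
(b) Checking where it meets the axes: it meets the z-axis at z = 0 (among the integer gridlines); every point of the x-axis in the box is on the surface.
(c) Matching integer coefficients to the picture gives p.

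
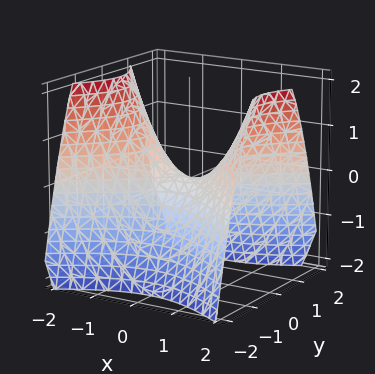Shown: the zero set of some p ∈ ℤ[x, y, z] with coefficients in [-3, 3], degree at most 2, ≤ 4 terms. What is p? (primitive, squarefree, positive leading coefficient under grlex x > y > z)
2*x^2 - 3*y^2 - 3*z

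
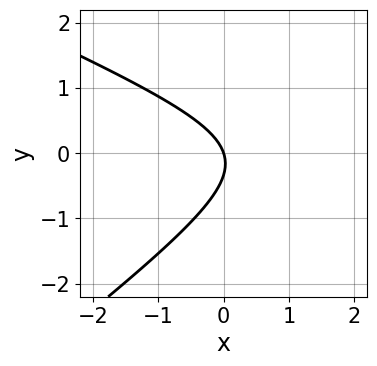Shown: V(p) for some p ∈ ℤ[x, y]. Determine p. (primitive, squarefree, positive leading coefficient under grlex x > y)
x^2 + x*y - 3*y^2 - 3*x - y

deg p = 2. A generic line meets the curve in up to 2 points.
From the visible intercepts: one y-axis crossing is at y = 0; it meets the x-axis at x = 0 (among the integer gridlines).
Putting this together gives p.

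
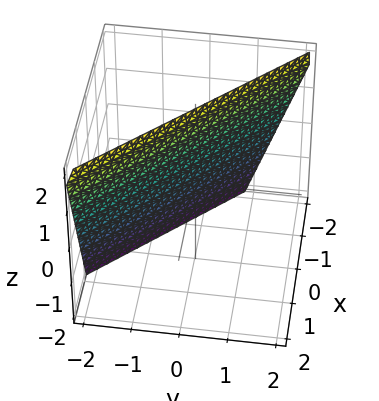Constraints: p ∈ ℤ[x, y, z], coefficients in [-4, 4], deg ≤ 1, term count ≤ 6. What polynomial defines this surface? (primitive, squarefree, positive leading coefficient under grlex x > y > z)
1. deg p = 1. The surface is flat (a plane).
2. Observable constraints: it crosses the z-axis at the gridline z = 2.
3. These observations pin down the coefficients.

3*x + 3*y - z + 2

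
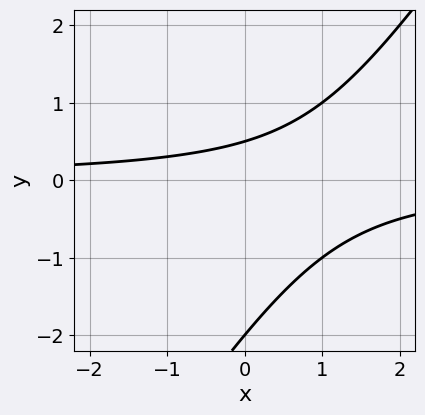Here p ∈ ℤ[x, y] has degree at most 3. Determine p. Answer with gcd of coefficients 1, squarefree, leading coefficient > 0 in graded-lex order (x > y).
1. deg p = 2. A generic line meets the curve in up to 2 points.
2. From the axis intercepts and sections: it misses every integer gridline on the x-axis; one y-axis crossing is at y = -2.
3. Matching integer coefficients to the picture gives p.

3*x*y - 2*y^2 - 3*y + 2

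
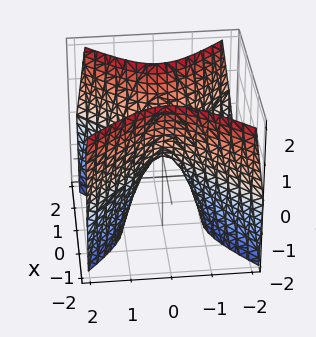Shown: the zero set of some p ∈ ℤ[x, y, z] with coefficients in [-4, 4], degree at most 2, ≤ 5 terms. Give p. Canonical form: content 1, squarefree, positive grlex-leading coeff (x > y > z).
First, the degree is 2 — a hyperbolic paraboloid; a quadric.
Next, symmetries: mirror symmetry y ↦ −y ⇒ only even powers of y; the x ↦ −x reflection is a symmetry, so x appears only in even powers.
Then, from the visible intercepts: it meets the x-axis at x = 0 (among the integer gridlines); it meets the y-axis at y = 0 (among the integer gridlines).
Finally, assembling these constraints gives the stated polynomial.

2*x^2 - 2*y^2 - z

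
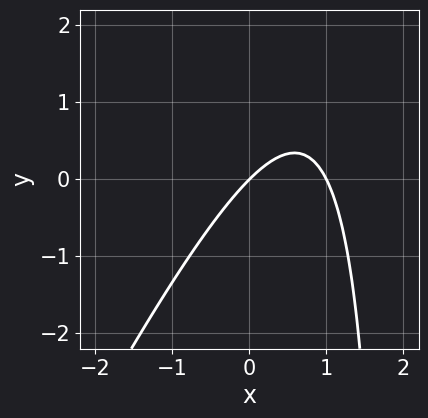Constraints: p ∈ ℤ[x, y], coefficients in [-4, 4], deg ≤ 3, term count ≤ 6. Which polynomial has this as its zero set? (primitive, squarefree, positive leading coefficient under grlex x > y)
2*x^2 - x*y - 2*x + 2*y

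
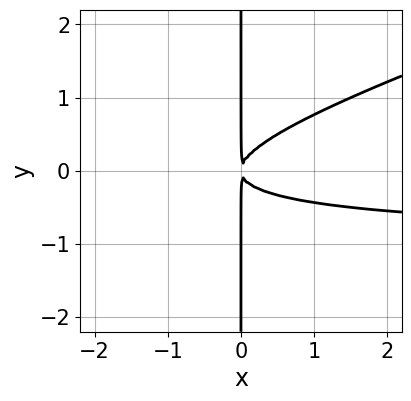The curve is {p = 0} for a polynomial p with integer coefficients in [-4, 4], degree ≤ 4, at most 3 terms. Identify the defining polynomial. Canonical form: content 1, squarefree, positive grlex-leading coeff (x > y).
First, the degree is 3 — the shape is more complex than any degree-2 curve.
Next, checking where it meets the axes: every point of the y-axis in the box is on the curve.
Finally, these observations pin down the coefficients.

x^2*y - 3*x*y^2 + x^2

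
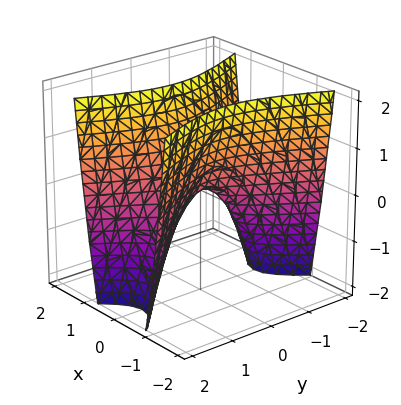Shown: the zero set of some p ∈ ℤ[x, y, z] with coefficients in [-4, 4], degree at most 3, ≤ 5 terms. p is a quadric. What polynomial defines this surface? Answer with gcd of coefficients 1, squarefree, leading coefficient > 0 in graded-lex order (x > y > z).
1. Degree: a hyperbolic paraboloid; a quadric, so deg p = 2.
2. Symmetries: it's symmetric under y → −y, forcing even powers of y; the x ↦ −x reflection is a symmetry, so x appears only in even powers.
3. Observable constraints: it meets the z-axis at z = 0 (among the integer gridlines); it crosses the x-axis at the gridline x = 0.
4. Together with the visible shape, these determine p as stated.

3*x^2 - y^2 - z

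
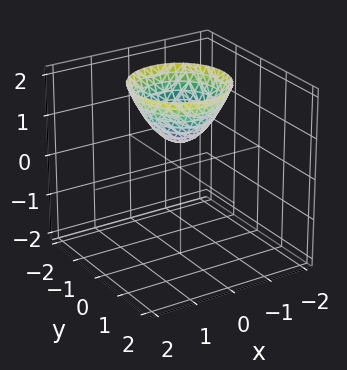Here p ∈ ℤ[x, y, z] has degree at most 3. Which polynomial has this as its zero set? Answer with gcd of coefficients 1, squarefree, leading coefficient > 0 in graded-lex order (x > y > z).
3*x^2 + 3*y^2 - 3*z + 2

First, the degree is 2 — a generic line meets the surface in up to 2 points.
Then, by symmetry, every cross-section ⟂ z is a circle, so x, y appear only via x² + y².
Then, reading off the gridlines: a circular section at z = 1 has radius between 0 and 1; no y-intercept at any integer in the box; the surface avoids every integer x-axis point in the box.
Finally, fitting integer coefficients to these (and the overall shape) gives p.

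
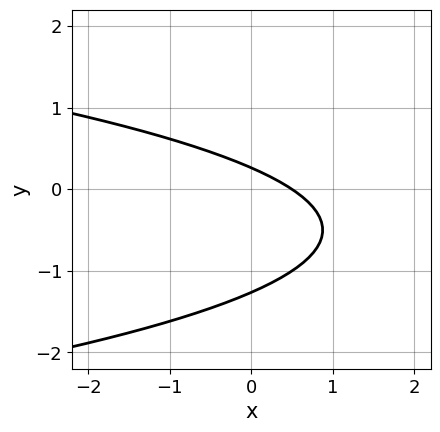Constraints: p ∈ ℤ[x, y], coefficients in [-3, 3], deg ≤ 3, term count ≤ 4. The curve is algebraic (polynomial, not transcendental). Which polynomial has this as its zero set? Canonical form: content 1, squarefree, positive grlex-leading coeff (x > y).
3*y^2 + 2*x + 3*y - 1

1. The degree is 2 — the shape is more complex than any degree-1 curve.
2. Putting this together gives p.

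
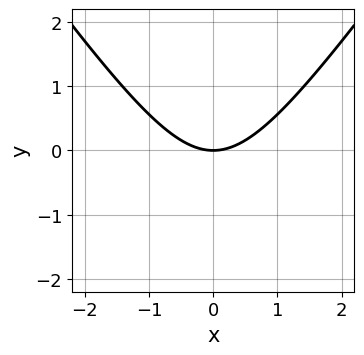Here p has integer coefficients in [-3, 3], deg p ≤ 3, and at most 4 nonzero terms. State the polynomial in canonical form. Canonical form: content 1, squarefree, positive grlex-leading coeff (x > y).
(a) The degree is 2 — the shape is more complex than any degree-1 curve.
(b) Symmetries: it's symmetric under x → −x, forcing even powers of x.
(c) Checking where it meets the axes: it crosses the x-axis at the gridline x = 0; it crosses the y-axis at the gridline y = 0.
(d) Solving for integer coefficients yields p as stated.

2*x^2 - y^2 - 3*y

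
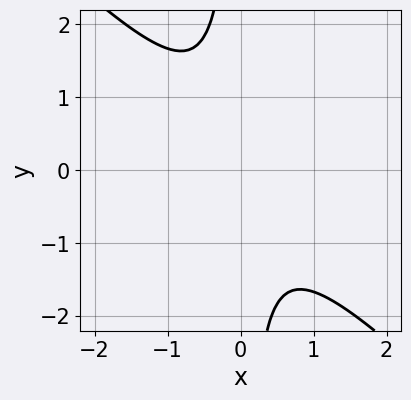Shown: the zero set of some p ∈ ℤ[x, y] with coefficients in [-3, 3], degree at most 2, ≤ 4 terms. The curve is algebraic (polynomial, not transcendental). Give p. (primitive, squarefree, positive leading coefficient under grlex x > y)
First, deg p = 2.
Next, from the visible intercepts: the curve avoids every integer x-axis point in the box; no y-intercept at any integer in the box.
Finally, the integer polynomial consistent with all of this is the stated p.

3*x^2 + 3*x*y + 2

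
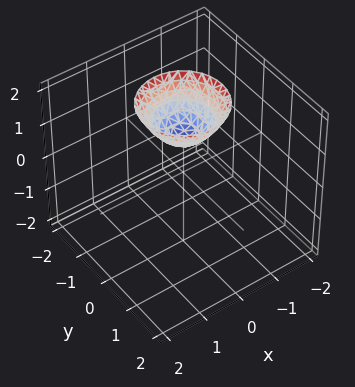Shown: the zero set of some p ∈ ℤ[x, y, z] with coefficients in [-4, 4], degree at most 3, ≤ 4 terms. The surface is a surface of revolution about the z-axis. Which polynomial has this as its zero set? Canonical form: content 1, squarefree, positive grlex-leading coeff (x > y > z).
First, degree: the shape is more complex than any degree-1 surface, so deg p = 2.
Then, by symmetry, every cross-section ⟂ z is a circle, so x, y appear only via x² + y².
Next, from the axis intercepts and sections: a circular section at z = 2 has radius exactly 1; it crosses the z-axis at the gridline z = 1; it misses every integer gridline on the y-axis; it misses every integer gridline on the x-axis.
Finally, together with the visible shape, these determine p as stated.

x^2 + y^2 - z + 1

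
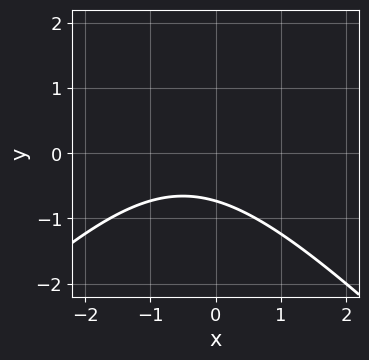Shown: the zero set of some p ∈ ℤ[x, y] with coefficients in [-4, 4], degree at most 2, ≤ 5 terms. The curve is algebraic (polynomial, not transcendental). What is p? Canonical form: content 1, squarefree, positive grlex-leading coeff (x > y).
x^2 - y^2 + x + 2*y + 2

First, degree: no degree-1 curve has this shape, so deg p = 2.
Next, against the integer gridlines: it misses every integer gridline on the x-axis.
Finally, solving for integer coefficients yields p as stated.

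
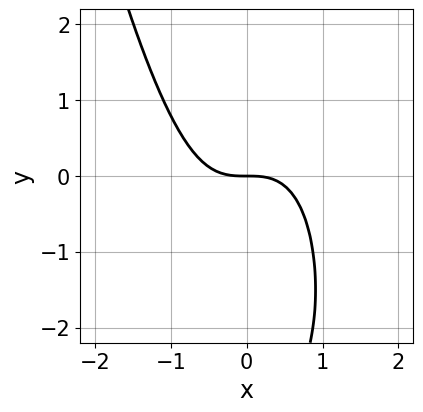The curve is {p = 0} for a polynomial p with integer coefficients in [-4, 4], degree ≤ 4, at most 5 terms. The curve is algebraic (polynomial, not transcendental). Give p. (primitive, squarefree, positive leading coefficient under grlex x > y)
The degree is 3 — no degree-2 curve has this shape.
From the visible intercepts: it meets the y-axis at y = 0 (among the integer gridlines); it meets the x-axis at x = 0 (among the integer gridlines).
Solving for integer coefficients yields p as stated.

3*x^3 + y^2 + 3*y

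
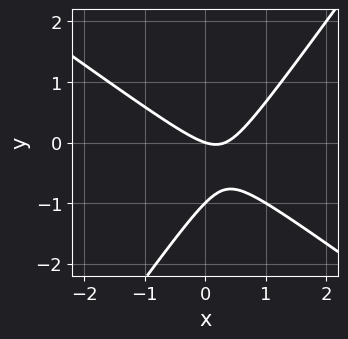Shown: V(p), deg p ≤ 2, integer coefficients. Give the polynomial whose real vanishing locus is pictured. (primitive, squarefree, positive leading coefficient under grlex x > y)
Degree: the shape is more complex than any degree-1 curve, so deg p = 2.
Observable constraints: among the integer gridlines, it crosses the y-axis at y ∈ {-1, 0}; one x-axis crossing is at x = 0.
Together with the visible shape, these determine p as stated.

3*x^2 + 2*x*y - 3*y^2 - x - 3*y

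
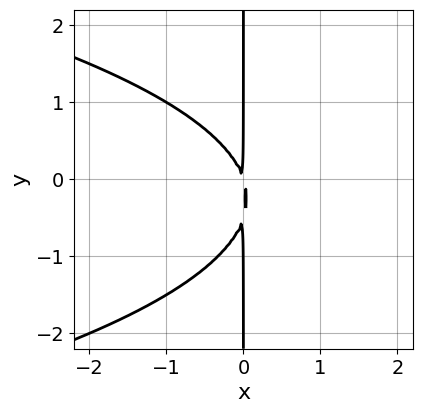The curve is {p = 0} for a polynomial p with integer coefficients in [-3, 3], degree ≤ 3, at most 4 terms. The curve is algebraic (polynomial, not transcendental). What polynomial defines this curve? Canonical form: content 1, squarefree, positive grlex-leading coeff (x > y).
(a) deg p = 3.
(b) Against the integer gridlines: the visible y-axis segment lies entirely on the curve.
(c) Putting this together gives p.

2*x*y^2 + 3*x^2 + x*y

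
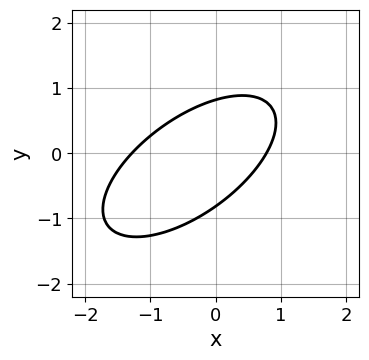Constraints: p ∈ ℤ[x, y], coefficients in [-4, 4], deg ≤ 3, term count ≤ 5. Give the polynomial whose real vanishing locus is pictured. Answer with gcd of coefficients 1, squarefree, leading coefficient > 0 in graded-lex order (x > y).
2*x^2 - 3*x*y + 3*y^2 + x - 2

1. Degree: a generic line meets the curve in up to 2 points, so deg p = 2.
2. Putting this together gives p.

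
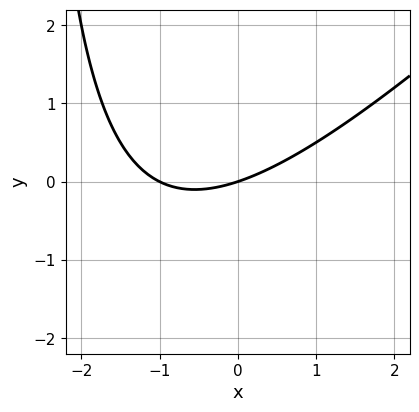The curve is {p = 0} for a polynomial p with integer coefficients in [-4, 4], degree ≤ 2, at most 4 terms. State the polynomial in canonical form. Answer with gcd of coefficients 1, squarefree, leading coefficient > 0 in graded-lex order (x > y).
x^2 - x*y + x - 3*y

First, degree: no degree-1 curve has this shape, so deg p = 2.
Then, against the integer gridlines: one y-axis crossing is at y = 0; among the integer gridlines, it crosses the x-axis at x ∈ {-1, 0}.
Finally, putting this together gives p.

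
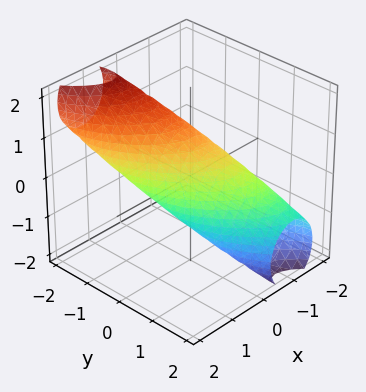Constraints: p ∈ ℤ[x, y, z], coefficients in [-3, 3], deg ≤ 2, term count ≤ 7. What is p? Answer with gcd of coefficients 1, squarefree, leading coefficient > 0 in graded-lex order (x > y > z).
The degree is 2 — a generic line meets the surface in up to 2 points.
Checking where it meets the axes: the z-axis gridline crossings are at z ∈ {-1, 1}; among the integer gridlines, it crosses the y-axis at y ∈ {-1, 1}.
Fitting integer coefficients to these (and the overall shape) gives p.

3*x^2 + 3*x*y + 2*y^2 + 3*y*z + 2*z^2 - 2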